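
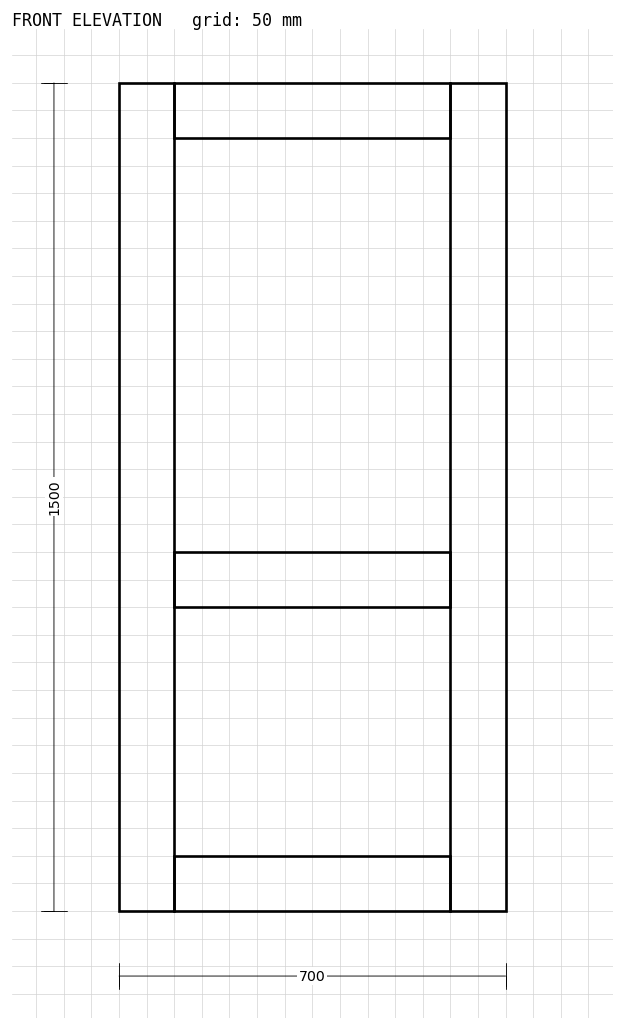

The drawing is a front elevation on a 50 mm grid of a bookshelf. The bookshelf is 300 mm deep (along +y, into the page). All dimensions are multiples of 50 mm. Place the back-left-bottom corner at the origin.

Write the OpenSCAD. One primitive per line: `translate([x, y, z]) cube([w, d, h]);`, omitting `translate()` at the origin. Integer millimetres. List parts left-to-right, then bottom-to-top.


cube([100, 300, 1500]);
translate([100, 0, 0]) cube([500, 300, 100]);
translate([100, 0, 550]) cube([500, 300, 100]);
translate([100, 0, 1400]) cube([500, 300, 100]);
translate([600, 0, 0]) cube([100, 300, 1500]);


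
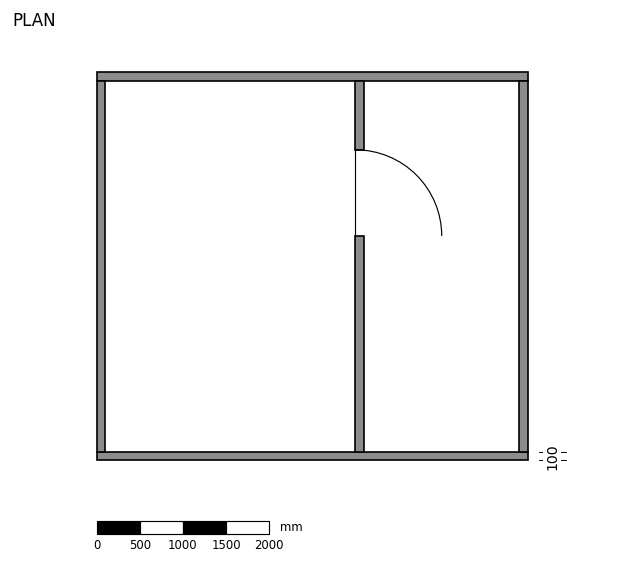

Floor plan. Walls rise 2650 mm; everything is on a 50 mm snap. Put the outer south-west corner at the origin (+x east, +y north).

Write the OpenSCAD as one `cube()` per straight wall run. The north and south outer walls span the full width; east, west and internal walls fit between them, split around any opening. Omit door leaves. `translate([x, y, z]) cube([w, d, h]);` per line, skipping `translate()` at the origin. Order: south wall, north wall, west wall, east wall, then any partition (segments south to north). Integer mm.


cube([5000, 100, 2650]);
translate([0, 4400, 0]) cube([5000, 100, 2650]);
translate([0, 100, 0]) cube([100, 4300, 2650]);
translate([4900, 100, 0]) cube([100, 4300, 2650]);
translate([3000, 100, 0]) cube([100, 2500, 2650]);
translate([3000, 3600, 0]) cube([100, 800, 2650]);


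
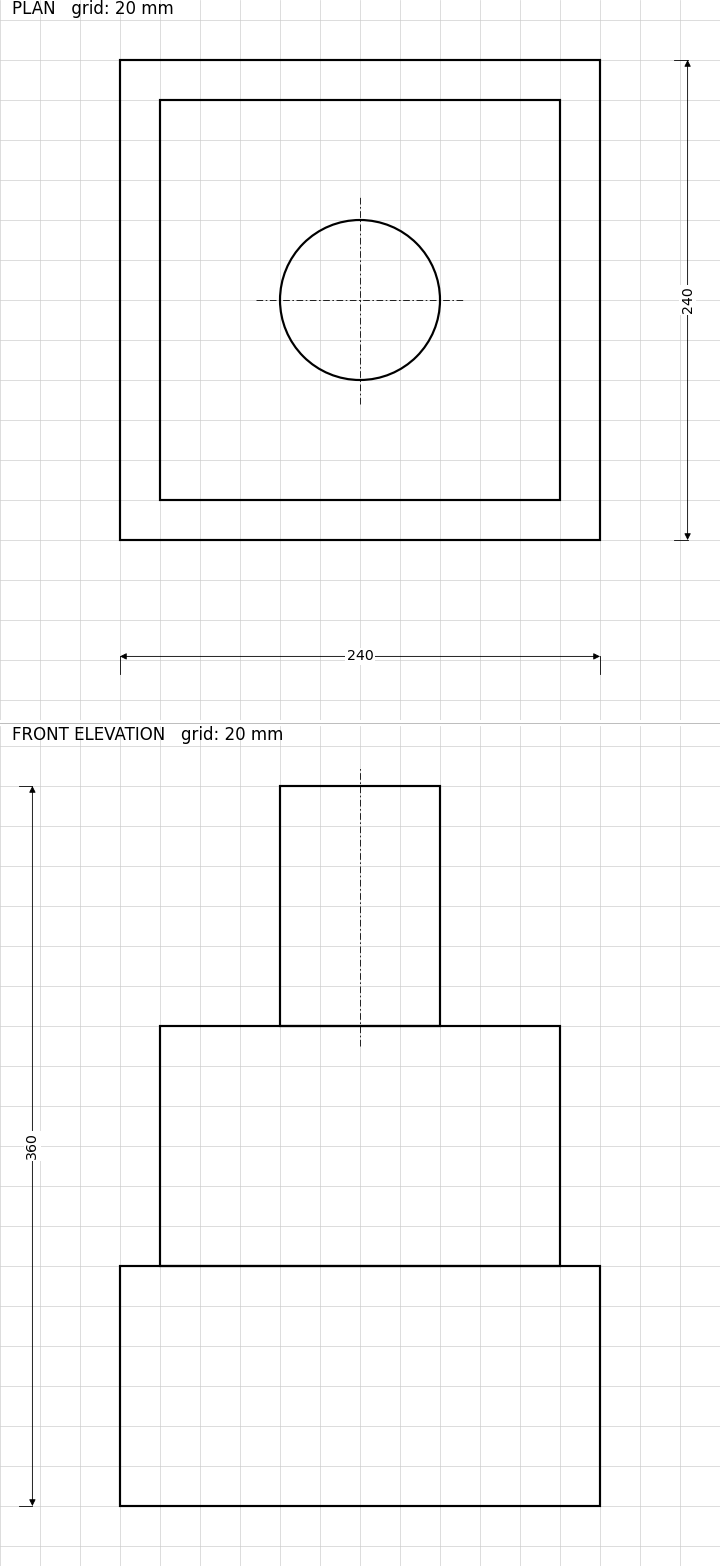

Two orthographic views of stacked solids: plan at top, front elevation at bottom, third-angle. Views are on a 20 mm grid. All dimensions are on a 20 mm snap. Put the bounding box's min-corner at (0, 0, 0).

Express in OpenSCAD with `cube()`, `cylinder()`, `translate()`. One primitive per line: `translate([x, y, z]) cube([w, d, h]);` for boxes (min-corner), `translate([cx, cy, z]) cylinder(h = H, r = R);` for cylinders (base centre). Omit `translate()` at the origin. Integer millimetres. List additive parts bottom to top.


cube([240, 240, 120]);
translate([20, 20, 120]) cube([200, 200, 120]);
translate([120, 120, 240]) cylinder(h = 120, r = 40);


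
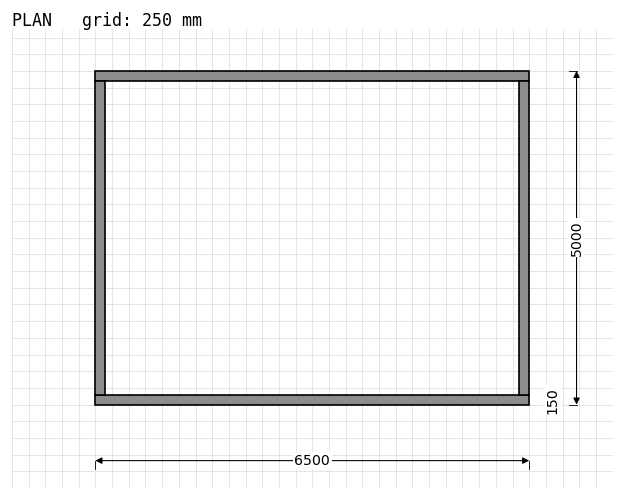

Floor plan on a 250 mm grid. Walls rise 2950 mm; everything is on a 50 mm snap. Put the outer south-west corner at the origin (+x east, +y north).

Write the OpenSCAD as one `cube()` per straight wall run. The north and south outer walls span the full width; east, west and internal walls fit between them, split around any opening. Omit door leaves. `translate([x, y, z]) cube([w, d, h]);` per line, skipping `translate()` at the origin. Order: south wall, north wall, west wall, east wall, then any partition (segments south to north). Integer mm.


cube([6500, 150, 2950]);
translate([0, 4850, 0]) cube([6500, 150, 2950]);
translate([0, 150, 0]) cube([150, 4700, 2950]);
translate([6350, 150, 0]) cube([150, 4700, 2950]);


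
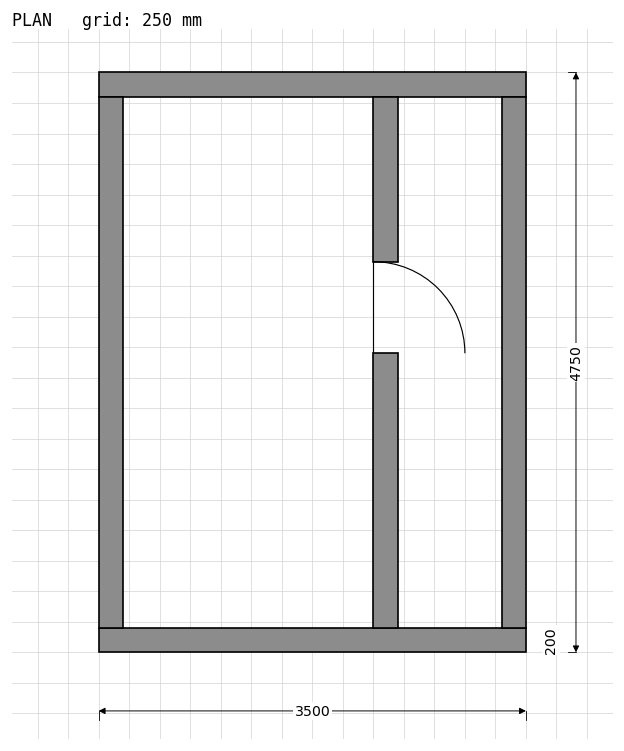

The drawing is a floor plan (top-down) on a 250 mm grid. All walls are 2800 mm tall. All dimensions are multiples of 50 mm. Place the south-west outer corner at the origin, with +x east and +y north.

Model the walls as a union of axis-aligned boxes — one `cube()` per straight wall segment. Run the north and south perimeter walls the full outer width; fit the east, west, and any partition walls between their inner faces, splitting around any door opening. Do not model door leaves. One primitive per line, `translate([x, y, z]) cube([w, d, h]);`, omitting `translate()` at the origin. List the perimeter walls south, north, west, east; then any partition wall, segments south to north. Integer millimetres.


cube([3500, 200, 2800]);
translate([0, 4550, 0]) cube([3500, 200, 2800]);
translate([0, 200, 0]) cube([200, 4350, 2800]);
translate([3300, 200, 0]) cube([200, 4350, 2800]);
translate([2250, 200, 0]) cube([200, 2250, 2800]);
translate([2250, 3200, 0]) cube([200, 1350, 2800]);


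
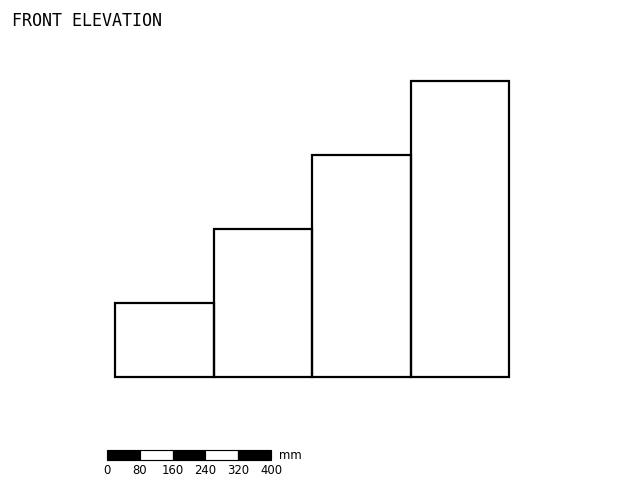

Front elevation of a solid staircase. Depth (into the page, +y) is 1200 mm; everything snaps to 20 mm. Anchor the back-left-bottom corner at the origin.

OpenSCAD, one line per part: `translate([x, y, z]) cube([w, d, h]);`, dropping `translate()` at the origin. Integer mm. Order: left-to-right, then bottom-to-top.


cube([240, 1200, 180]);
translate([240, 0, 0]) cube([240, 1200, 360]);
translate([480, 0, 0]) cube([240, 1200, 540]);
translate([720, 0, 0]) cube([240, 1200, 720]);


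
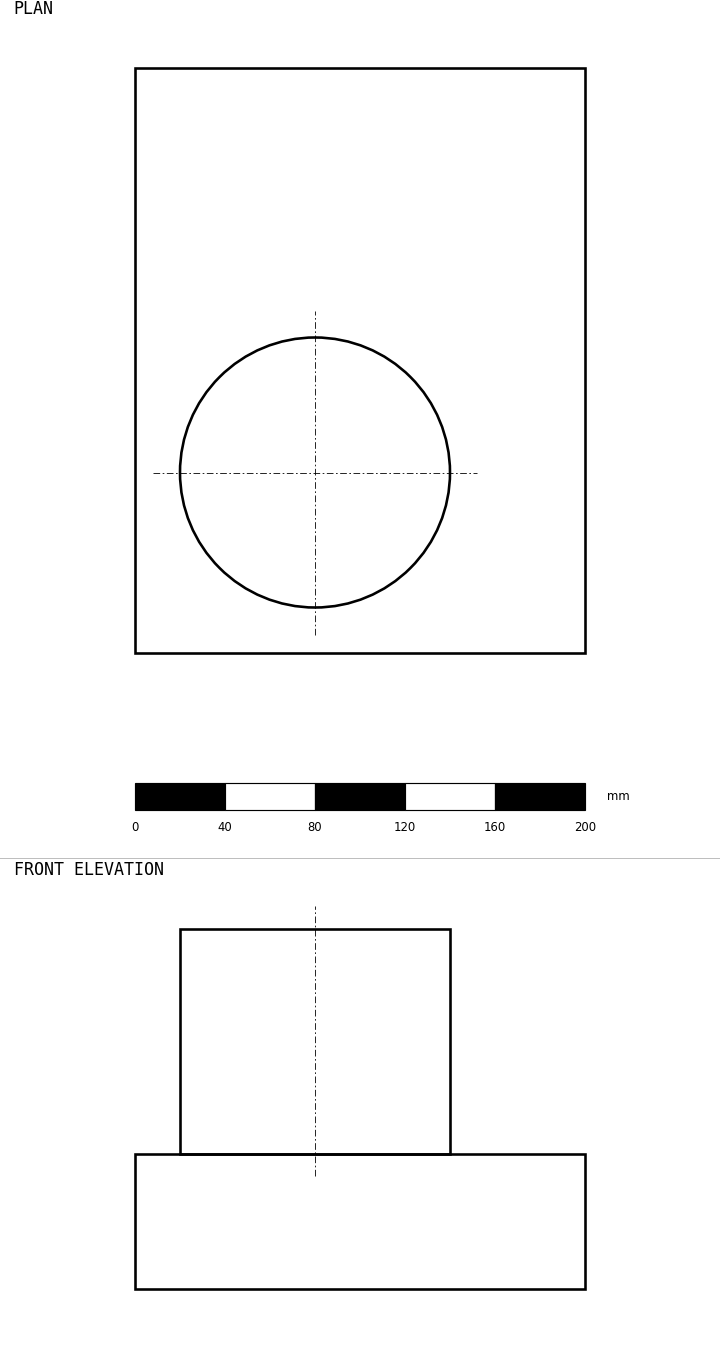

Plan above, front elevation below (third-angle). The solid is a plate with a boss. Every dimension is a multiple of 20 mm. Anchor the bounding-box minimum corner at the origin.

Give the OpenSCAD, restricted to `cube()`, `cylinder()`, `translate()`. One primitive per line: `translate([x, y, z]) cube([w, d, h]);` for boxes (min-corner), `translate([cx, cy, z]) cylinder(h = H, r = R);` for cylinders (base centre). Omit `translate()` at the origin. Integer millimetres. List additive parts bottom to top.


cube([200, 260, 60]);
translate([80, 80, 60]) cylinder(h = 100, r = 60);


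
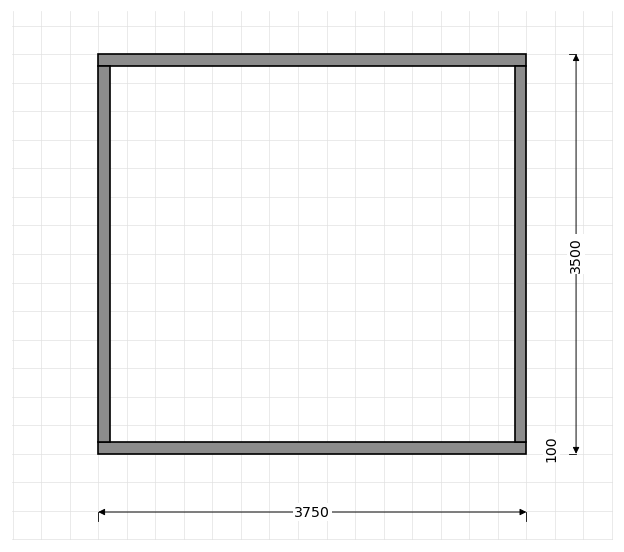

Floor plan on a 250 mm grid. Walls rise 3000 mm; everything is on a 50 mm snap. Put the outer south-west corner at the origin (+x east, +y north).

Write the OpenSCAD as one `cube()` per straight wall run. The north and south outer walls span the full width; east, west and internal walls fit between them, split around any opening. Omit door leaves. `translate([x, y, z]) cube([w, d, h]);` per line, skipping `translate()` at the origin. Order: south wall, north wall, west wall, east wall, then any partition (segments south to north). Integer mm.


cube([3750, 100, 3000]);
translate([0, 3400, 0]) cube([3750, 100, 3000]);
translate([0, 100, 0]) cube([100, 3300, 3000]);
translate([3650, 100, 0]) cube([100, 3300, 3000]);


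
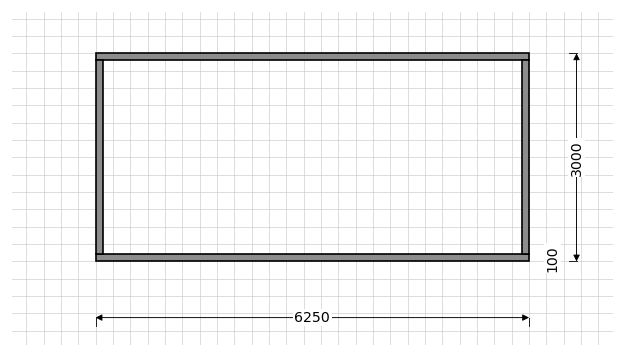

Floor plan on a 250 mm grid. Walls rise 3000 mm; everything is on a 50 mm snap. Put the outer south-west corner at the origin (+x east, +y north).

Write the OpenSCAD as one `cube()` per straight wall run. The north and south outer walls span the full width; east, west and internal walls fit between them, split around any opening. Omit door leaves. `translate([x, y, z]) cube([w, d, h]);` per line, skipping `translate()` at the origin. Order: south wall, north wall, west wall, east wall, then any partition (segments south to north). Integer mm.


cube([6250, 100, 3000]);
translate([0, 2900, 0]) cube([6250, 100, 3000]);
translate([0, 100, 0]) cube([100, 2800, 3000]);
translate([6150, 100, 0]) cube([100, 2800, 3000]);


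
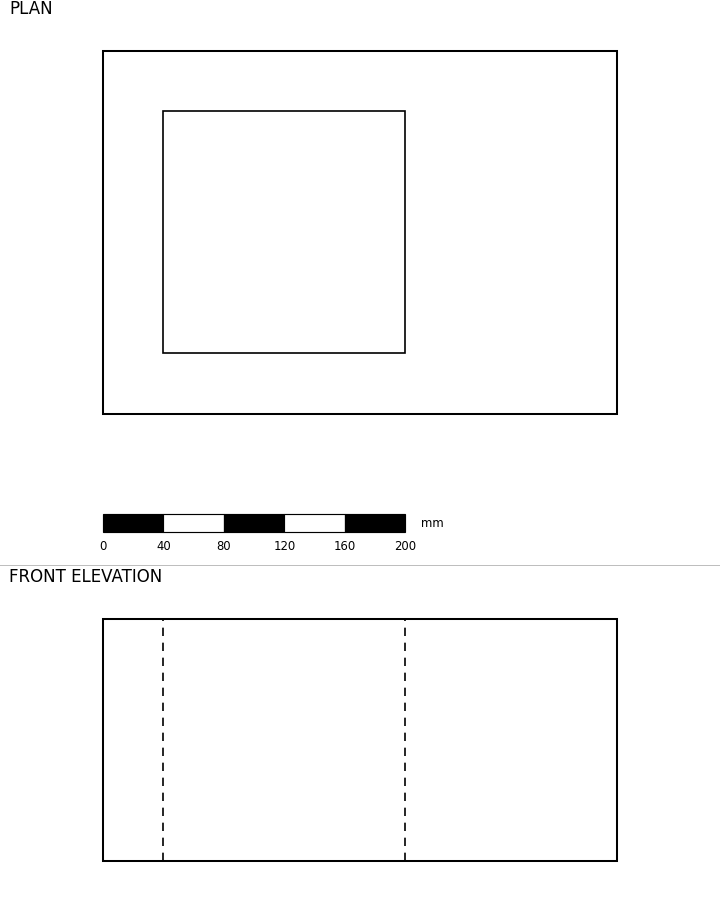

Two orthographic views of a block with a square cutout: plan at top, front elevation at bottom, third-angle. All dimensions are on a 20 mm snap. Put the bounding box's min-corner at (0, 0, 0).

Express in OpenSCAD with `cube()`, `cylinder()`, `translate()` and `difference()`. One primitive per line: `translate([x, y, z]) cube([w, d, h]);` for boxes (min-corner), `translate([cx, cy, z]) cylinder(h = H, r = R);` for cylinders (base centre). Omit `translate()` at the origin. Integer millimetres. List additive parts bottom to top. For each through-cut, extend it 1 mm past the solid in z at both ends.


difference() {
  cube([340, 240, 160]);
  translate([40, 40, -1]) cube([160, 160, 162]);
}


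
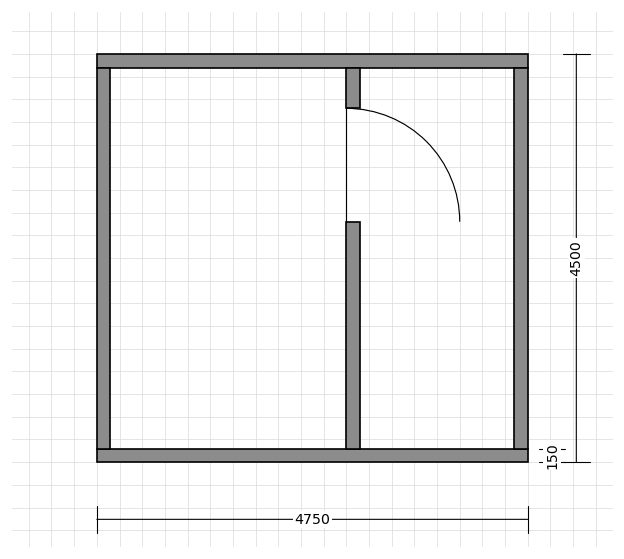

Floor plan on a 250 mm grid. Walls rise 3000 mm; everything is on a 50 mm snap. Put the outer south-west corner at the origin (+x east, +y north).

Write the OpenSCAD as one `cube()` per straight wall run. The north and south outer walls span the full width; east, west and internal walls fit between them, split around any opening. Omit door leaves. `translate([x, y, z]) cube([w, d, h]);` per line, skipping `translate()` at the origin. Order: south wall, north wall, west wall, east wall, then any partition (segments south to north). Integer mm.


cube([4750, 150, 3000]);
translate([0, 4350, 0]) cube([4750, 150, 3000]);
translate([0, 150, 0]) cube([150, 4200, 3000]);
translate([4600, 150, 0]) cube([150, 4200, 3000]);
translate([2750, 150, 0]) cube([150, 2500, 3000]);
translate([2750, 3900, 0]) cube([150, 450, 3000]);


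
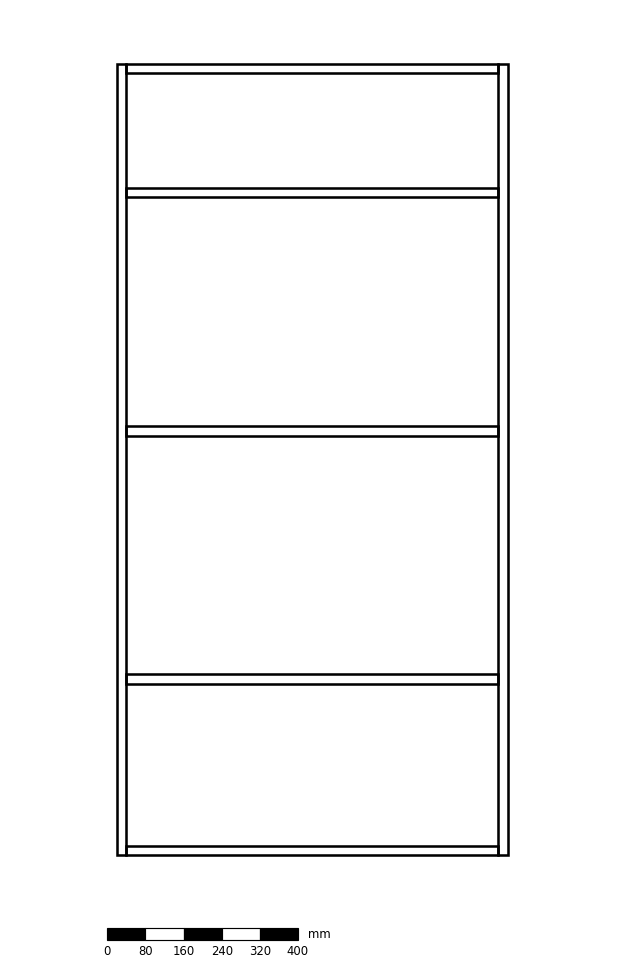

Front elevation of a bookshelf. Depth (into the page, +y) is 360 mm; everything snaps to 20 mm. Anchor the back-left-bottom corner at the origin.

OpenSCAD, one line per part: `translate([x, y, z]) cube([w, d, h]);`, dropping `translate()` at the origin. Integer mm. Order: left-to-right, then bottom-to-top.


cube([20, 360, 1660]);
translate([20, 0, 0]) cube([780, 360, 20]);
translate([20, 0, 360]) cube([780, 360, 20]);
translate([20, 0, 880]) cube([780, 360, 20]);
translate([20, 0, 1380]) cube([780, 360, 20]);
translate([20, 0, 1640]) cube([780, 360, 20]);
translate([800, 0, 0]) cube([20, 360, 1660]);


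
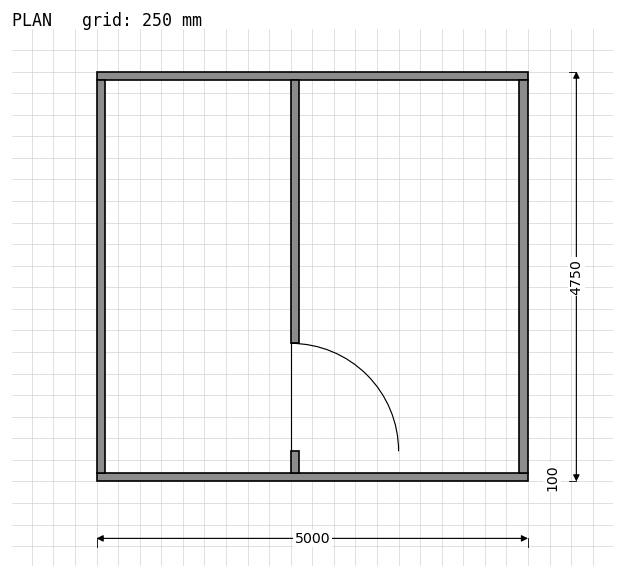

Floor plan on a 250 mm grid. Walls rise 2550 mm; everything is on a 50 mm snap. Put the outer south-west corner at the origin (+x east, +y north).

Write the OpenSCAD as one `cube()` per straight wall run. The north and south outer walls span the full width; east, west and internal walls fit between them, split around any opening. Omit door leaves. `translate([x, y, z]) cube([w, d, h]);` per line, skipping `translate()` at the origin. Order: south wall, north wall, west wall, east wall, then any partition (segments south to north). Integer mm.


cube([5000, 100, 2550]);
translate([0, 4650, 0]) cube([5000, 100, 2550]);
translate([0, 100, 0]) cube([100, 4550, 2550]);
translate([4900, 100, 0]) cube([100, 4550, 2550]);
translate([2250, 100, 0]) cube([100, 250, 2550]);
translate([2250, 1600, 0]) cube([100, 3050, 2550]);


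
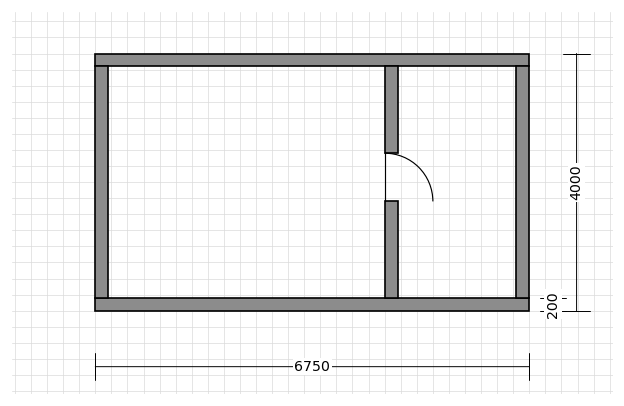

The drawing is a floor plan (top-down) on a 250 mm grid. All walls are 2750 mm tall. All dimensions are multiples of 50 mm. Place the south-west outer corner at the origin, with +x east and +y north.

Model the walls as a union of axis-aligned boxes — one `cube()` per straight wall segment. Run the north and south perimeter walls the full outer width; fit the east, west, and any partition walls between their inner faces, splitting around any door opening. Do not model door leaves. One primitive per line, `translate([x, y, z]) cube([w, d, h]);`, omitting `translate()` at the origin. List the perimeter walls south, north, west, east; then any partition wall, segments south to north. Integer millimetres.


cube([6750, 200, 2750]);
translate([0, 3800, 0]) cube([6750, 200, 2750]);
translate([0, 200, 0]) cube([200, 3600, 2750]);
translate([6550, 200, 0]) cube([200, 3600, 2750]);
translate([4500, 200, 0]) cube([200, 1500, 2750]);
translate([4500, 2450, 0]) cube([200, 1350, 2750]);


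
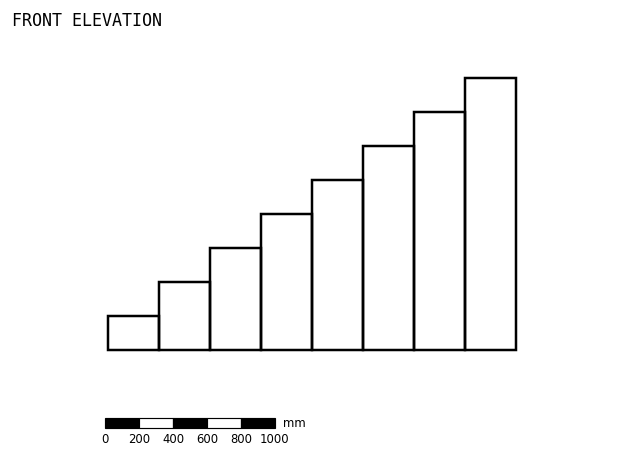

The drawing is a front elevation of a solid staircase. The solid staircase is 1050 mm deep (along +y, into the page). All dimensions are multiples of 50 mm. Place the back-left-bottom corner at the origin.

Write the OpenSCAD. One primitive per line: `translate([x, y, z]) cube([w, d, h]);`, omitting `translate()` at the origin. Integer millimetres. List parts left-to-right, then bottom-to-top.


cube([300, 1050, 200]);
translate([300, 0, 0]) cube([300, 1050, 400]);
translate([600, 0, 0]) cube([300, 1050, 600]);
translate([900, 0, 0]) cube([300, 1050, 800]);
translate([1200, 0, 0]) cube([300, 1050, 1000]);
translate([1500, 0, 0]) cube([300, 1050, 1200]);
translate([1800, 0, 0]) cube([300, 1050, 1400]);
translate([2100, 0, 0]) cube([300, 1050, 1600]);


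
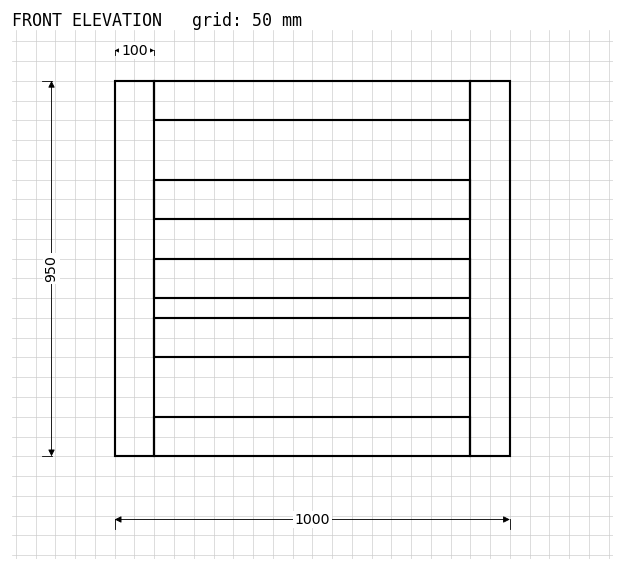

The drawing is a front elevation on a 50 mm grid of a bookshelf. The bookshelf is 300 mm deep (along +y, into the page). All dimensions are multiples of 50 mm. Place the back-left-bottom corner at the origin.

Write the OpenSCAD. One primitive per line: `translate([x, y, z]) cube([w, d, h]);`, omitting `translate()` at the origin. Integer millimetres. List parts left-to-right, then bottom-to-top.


cube([100, 300, 950]);
translate([100, 0, 0]) cube([800, 300, 100]);
translate([100, 0, 250]) cube([800, 300, 100]);
translate([100, 0, 400]) cube([800, 300, 100]);
translate([100, 0, 600]) cube([800, 300, 100]);
translate([100, 0, 850]) cube([800, 300, 100]);
translate([900, 0, 0]) cube([100, 300, 950]);


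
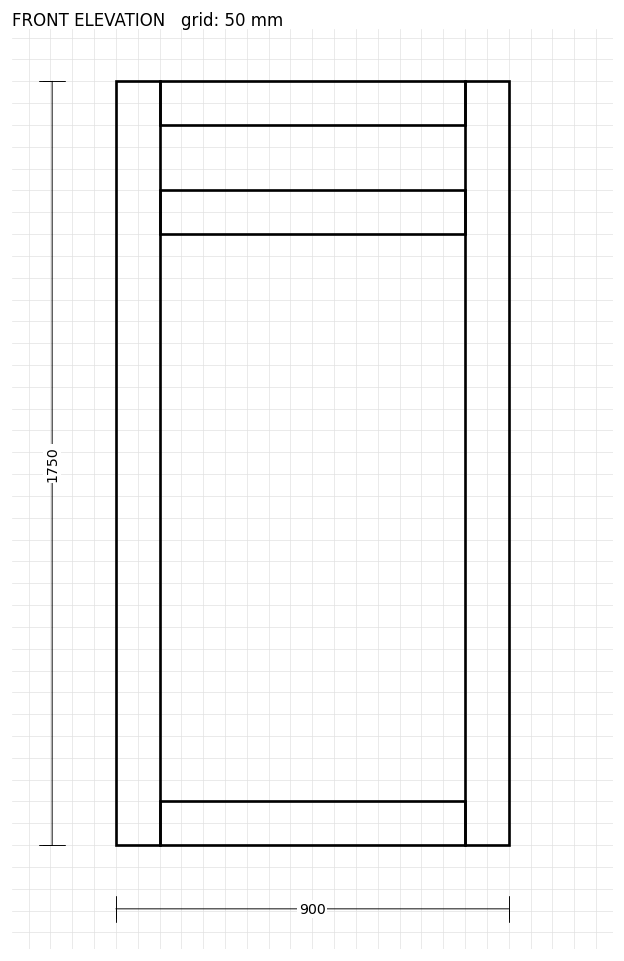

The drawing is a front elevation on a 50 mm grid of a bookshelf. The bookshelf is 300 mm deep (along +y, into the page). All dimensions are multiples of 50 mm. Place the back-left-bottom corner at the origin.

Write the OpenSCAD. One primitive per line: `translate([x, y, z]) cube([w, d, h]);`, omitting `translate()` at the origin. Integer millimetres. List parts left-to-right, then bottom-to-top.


cube([100, 300, 1750]);
translate([100, 0, 0]) cube([700, 300, 100]);
translate([100, 0, 1400]) cube([700, 300, 100]);
translate([100, 0, 1650]) cube([700, 300, 100]);
translate([800, 0, 0]) cube([100, 300, 1750]);


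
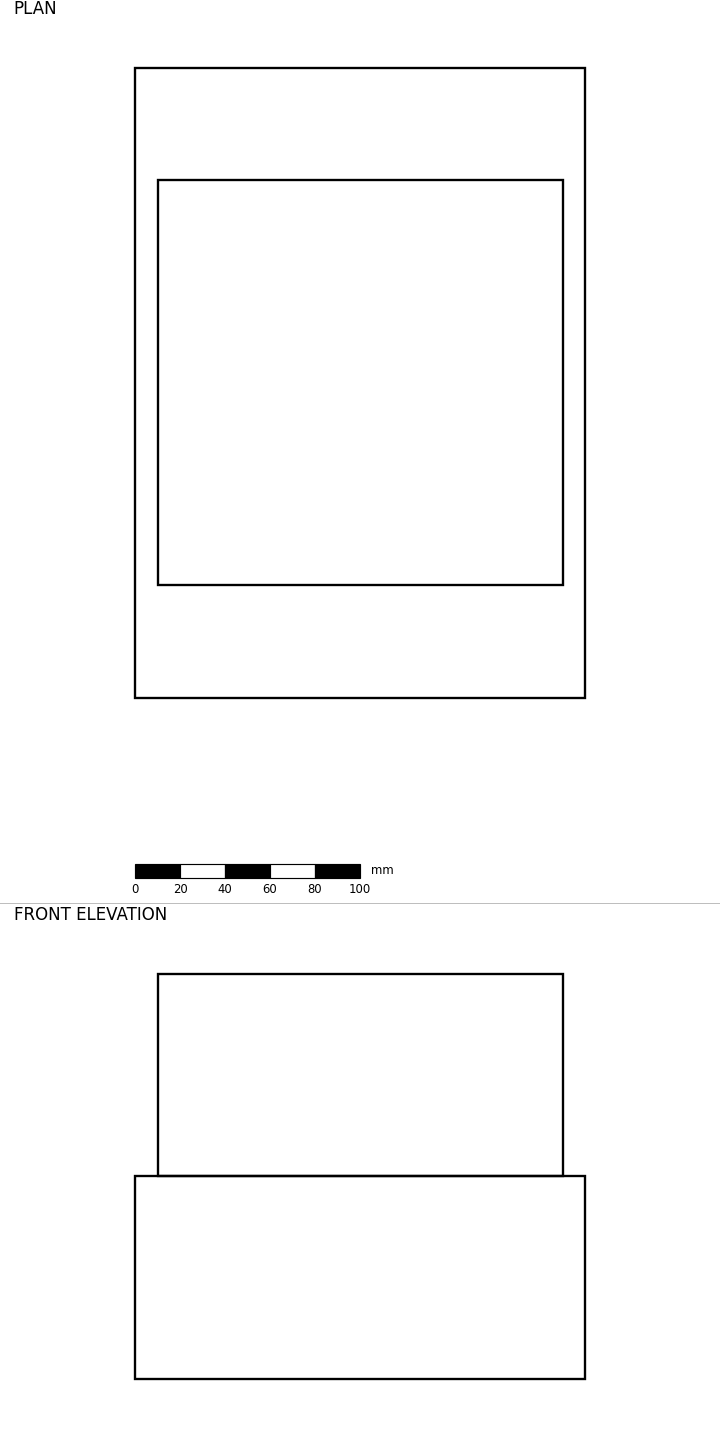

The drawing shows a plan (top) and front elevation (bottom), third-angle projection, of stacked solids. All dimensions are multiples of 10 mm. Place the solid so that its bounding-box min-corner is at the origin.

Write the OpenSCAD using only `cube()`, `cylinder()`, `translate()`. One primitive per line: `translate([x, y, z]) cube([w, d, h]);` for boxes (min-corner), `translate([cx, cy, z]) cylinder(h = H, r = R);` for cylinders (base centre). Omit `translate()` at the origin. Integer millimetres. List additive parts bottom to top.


cube([200, 280, 90]);
translate([10, 50, 90]) cube([180, 180, 90]);


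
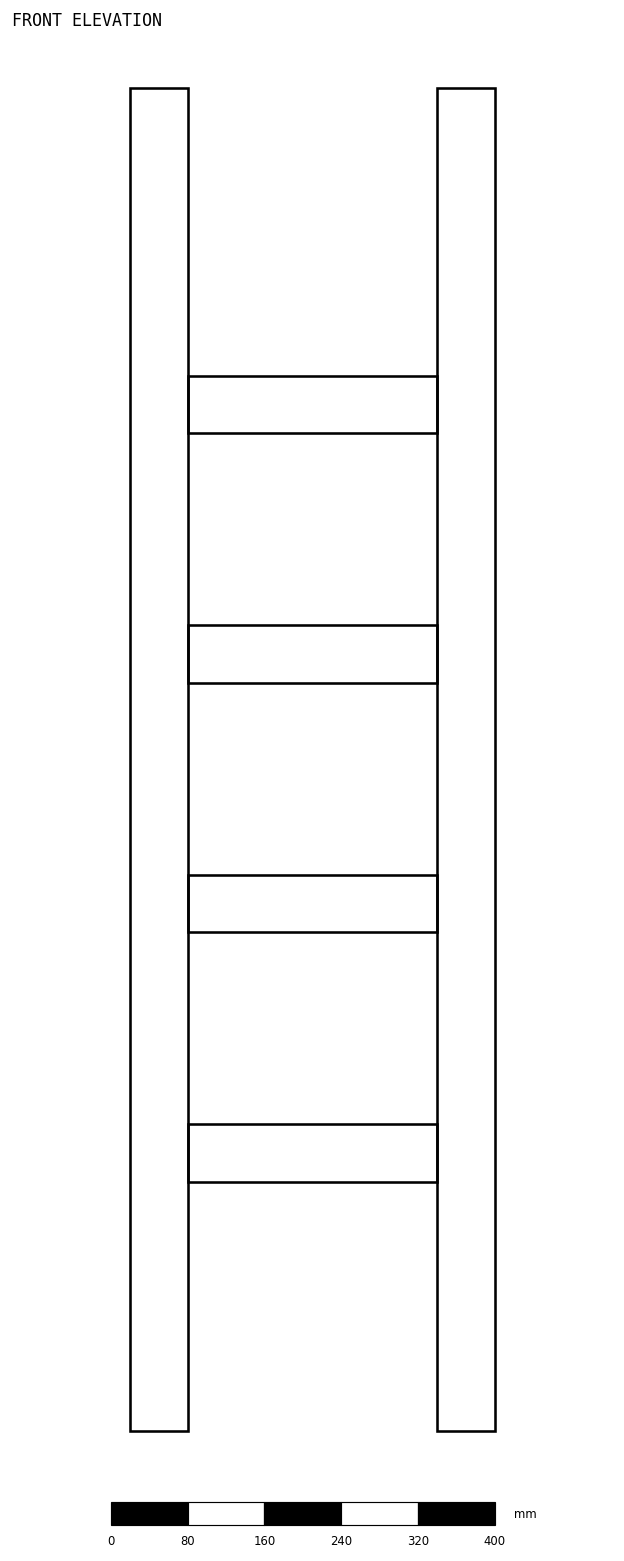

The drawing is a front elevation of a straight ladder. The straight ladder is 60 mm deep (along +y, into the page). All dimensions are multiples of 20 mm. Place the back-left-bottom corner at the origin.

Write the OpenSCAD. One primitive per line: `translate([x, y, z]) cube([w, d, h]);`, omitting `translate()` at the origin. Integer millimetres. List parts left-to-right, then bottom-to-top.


cube([60, 60, 1400]);
translate([60, 0, 260]) cube([260, 60, 60]);
translate([60, 0, 520]) cube([260, 60, 60]);
translate([60, 0, 780]) cube([260, 60, 60]);
translate([60, 0, 1040]) cube([260, 60, 60]);
translate([320, 0, 0]) cube([60, 60, 1400]);


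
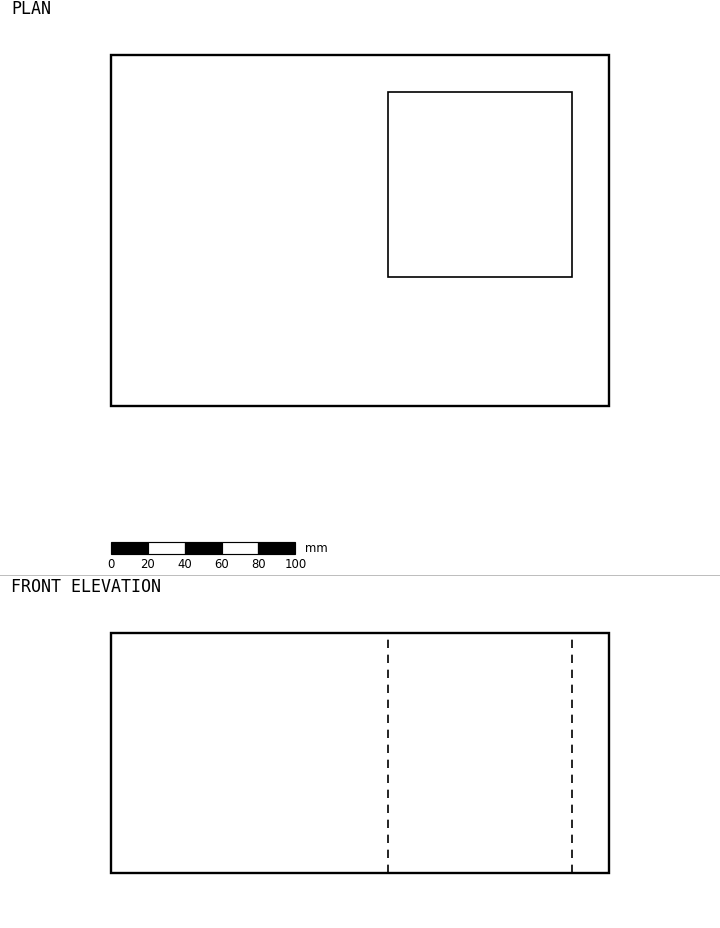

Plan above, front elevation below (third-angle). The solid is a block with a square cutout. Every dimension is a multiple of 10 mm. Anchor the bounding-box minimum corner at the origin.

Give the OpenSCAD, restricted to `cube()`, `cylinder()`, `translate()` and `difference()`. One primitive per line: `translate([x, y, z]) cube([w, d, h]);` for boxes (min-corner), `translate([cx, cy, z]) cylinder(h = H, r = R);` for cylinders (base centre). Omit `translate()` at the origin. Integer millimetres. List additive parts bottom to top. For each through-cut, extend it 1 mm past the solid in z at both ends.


difference() {
  cube([270, 190, 130]);
  translate([150, 70, -1]) cube([100, 100, 132]);
}


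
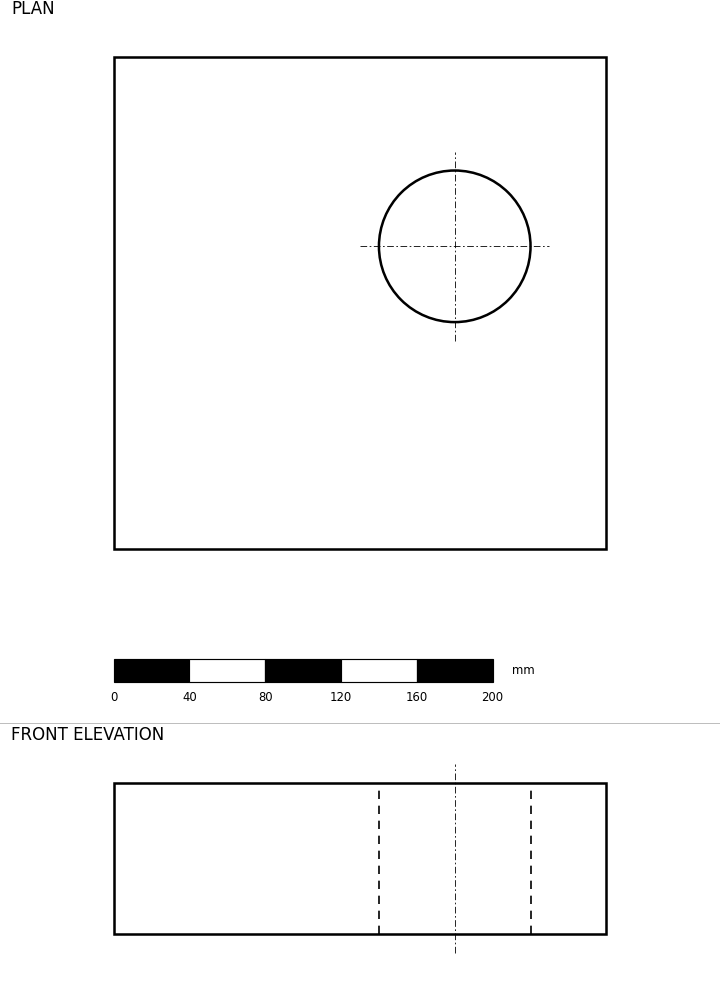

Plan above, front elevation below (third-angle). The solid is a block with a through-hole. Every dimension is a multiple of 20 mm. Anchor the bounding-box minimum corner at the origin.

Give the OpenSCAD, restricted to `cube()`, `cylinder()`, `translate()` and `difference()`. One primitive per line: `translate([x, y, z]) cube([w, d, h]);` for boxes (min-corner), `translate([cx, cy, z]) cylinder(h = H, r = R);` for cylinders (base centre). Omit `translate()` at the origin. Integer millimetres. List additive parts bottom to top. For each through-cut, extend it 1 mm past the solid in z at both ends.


difference() {
  cube([260, 260, 80]);
  translate([180, 160, -1]) cylinder(h = 82, r = 40);
}


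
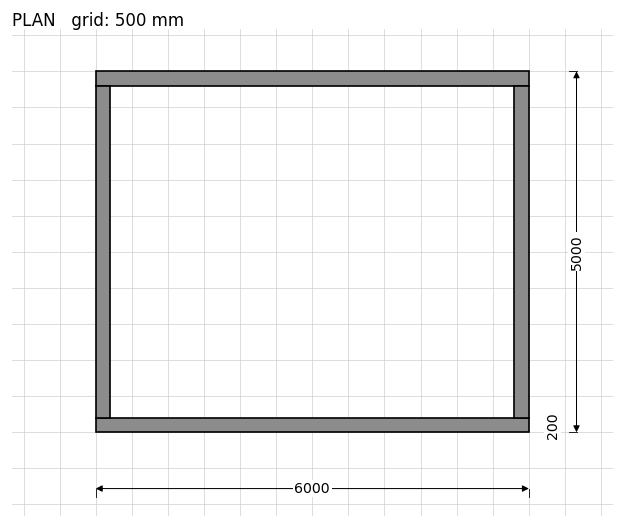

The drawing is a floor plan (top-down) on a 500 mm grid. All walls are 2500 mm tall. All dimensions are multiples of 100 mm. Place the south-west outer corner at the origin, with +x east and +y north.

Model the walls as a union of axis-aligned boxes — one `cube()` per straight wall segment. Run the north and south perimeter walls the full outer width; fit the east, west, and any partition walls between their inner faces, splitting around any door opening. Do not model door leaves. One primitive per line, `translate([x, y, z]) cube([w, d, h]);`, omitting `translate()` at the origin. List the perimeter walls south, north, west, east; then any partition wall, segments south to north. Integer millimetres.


cube([6000, 200, 2500]);
translate([0, 4800, 0]) cube([6000, 200, 2500]);
translate([0, 200, 0]) cube([200, 4600, 2500]);
translate([5800, 200, 0]) cube([200, 4600, 2500]);


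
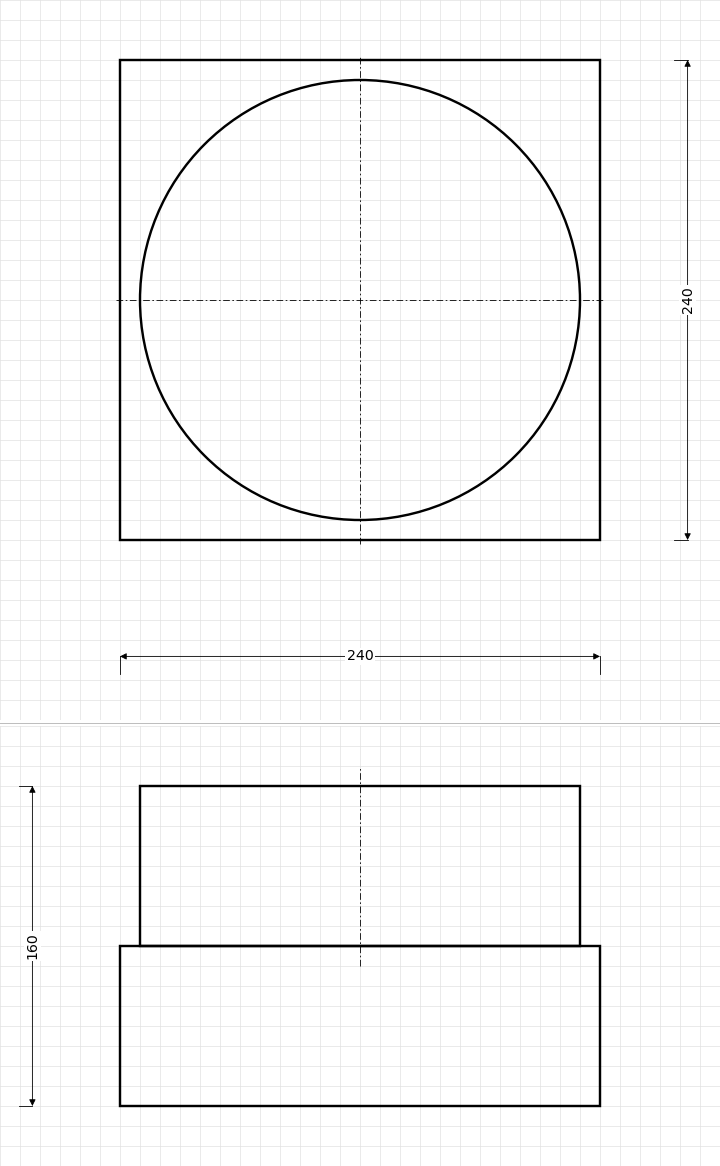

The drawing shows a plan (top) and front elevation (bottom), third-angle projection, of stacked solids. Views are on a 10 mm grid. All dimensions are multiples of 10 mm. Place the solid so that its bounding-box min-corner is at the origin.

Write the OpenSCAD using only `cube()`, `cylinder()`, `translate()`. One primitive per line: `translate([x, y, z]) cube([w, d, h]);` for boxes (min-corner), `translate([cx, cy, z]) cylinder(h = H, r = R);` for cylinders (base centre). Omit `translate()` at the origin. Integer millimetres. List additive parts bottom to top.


cube([240, 240, 80]);
translate([120, 120, 80]) cylinder(h = 80, r = 110);


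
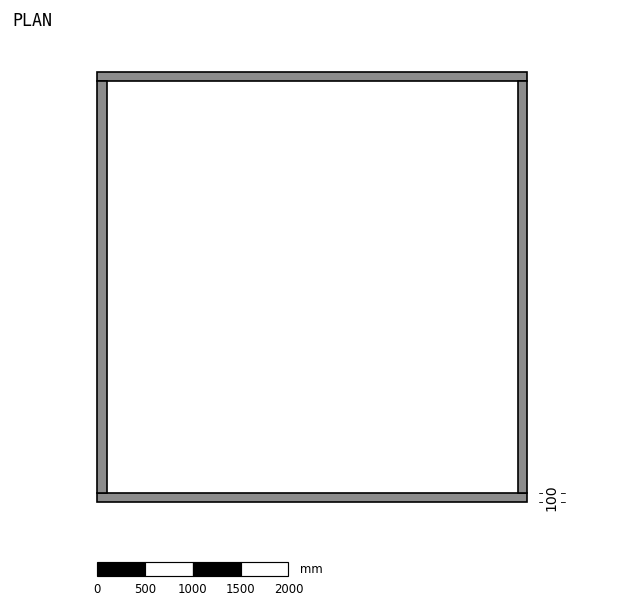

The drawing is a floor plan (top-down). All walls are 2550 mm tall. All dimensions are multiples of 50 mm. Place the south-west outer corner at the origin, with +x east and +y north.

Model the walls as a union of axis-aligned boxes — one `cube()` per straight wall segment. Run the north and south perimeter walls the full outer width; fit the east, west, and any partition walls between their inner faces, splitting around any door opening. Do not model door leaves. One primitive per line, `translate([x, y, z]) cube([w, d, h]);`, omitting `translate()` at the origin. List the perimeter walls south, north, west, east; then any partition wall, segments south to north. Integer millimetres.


cube([4500, 100, 2550]);
translate([0, 4400, 0]) cube([4500, 100, 2550]);
translate([0, 100, 0]) cube([100, 4300, 2550]);
translate([4400, 100, 0]) cube([100, 4300, 2550]);


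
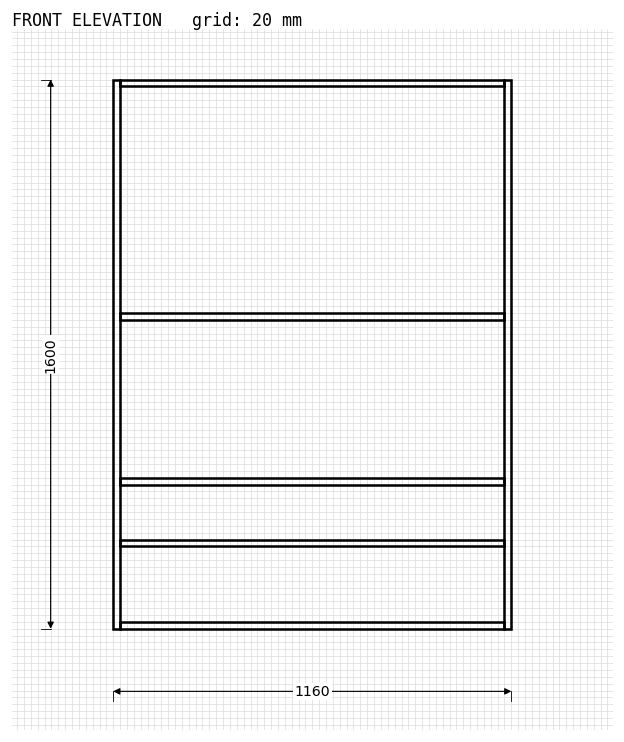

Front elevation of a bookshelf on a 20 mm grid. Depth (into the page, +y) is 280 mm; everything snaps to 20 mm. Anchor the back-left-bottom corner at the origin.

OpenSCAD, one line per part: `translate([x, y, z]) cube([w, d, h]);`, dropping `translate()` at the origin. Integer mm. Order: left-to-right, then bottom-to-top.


cube([20, 280, 1600]);
translate([20, 0, 0]) cube([1120, 280, 20]);
translate([20, 0, 240]) cube([1120, 280, 20]);
translate([20, 0, 420]) cube([1120, 280, 20]);
translate([20, 0, 900]) cube([1120, 280, 20]);
translate([20, 0, 1580]) cube([1120, 280, 20]);
translate([1140, 0, 0]) cube([20, 280, 1600]);


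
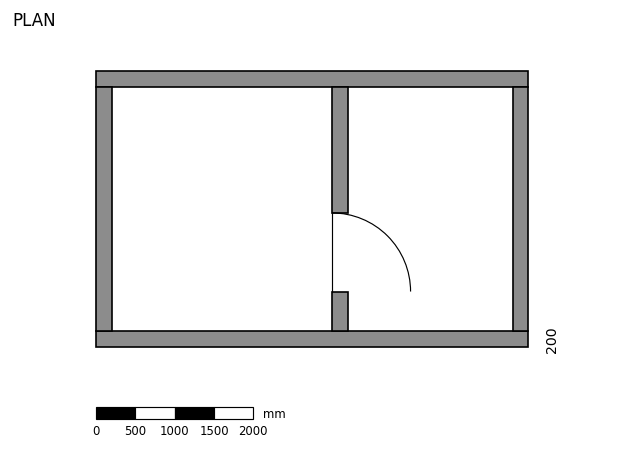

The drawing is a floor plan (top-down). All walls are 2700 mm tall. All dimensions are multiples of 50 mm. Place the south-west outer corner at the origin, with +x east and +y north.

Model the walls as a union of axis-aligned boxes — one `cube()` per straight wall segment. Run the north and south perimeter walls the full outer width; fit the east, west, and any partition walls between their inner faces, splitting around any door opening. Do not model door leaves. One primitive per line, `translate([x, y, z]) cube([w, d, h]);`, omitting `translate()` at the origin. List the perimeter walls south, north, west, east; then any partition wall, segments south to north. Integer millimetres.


cube([5500, 200, 2700]);
translate([0, 3300, 0]) cube([5500, 200, 2700]);
translate([0, 200, 0]) cube([200, 3100, 2700]);
translate([5300, 200, 0]) cube([200, 3100, 2700]);
translate([3000, 200, 0]) cube([200, 500, 2700]);
translate([3000, 1700, 0]) cube([200, 1600, 2700]);


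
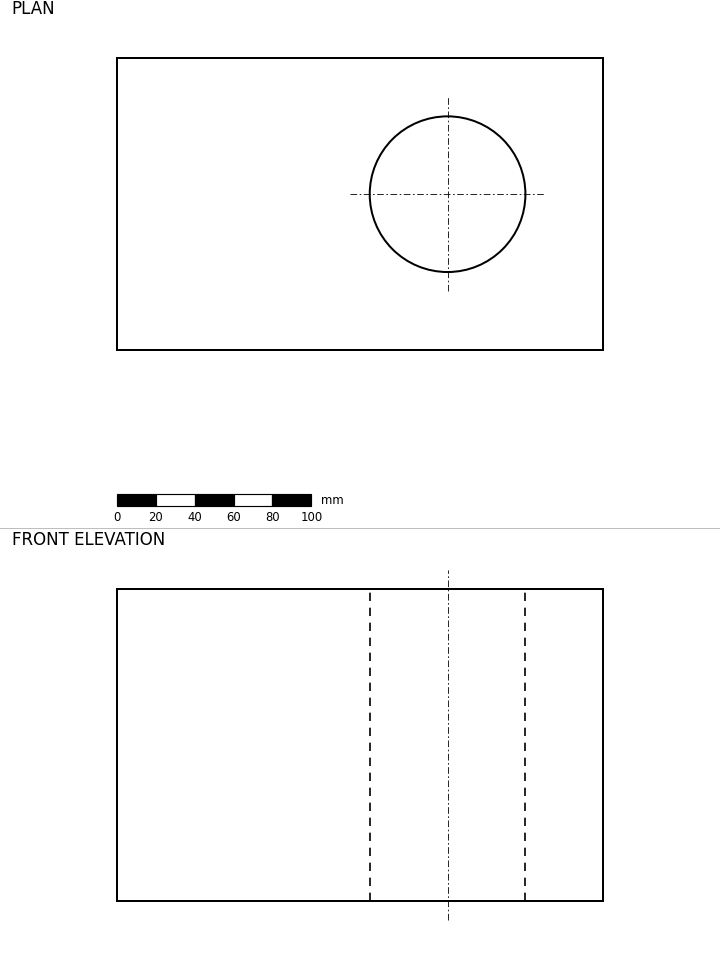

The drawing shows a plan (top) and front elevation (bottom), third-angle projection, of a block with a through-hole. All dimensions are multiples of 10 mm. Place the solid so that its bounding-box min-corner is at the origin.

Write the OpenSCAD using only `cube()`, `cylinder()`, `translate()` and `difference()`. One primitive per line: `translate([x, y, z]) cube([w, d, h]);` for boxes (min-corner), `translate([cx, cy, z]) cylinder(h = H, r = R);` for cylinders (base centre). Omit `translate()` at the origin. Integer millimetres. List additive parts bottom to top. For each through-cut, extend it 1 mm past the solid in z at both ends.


difference() {
  cube([250, 150, 160]);
  translate([170, 80, -1]) cylinder(h = 162, r = 40);
}


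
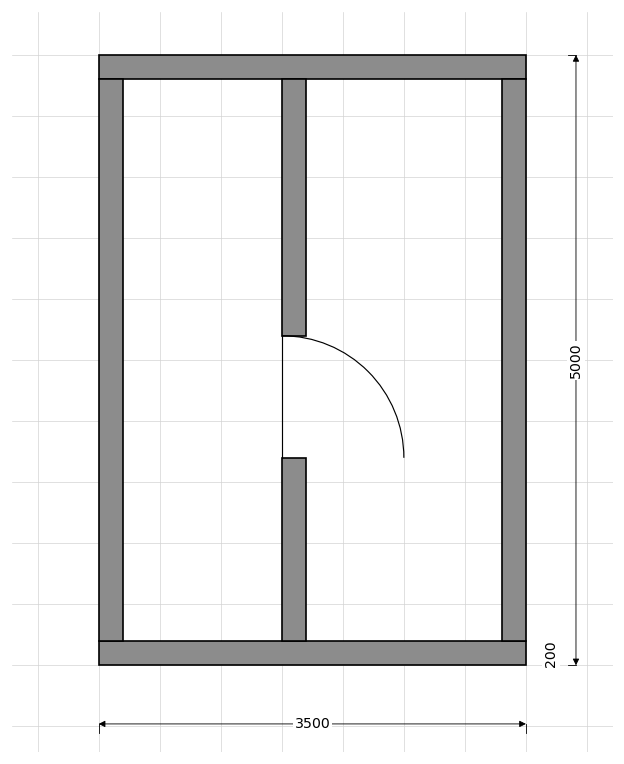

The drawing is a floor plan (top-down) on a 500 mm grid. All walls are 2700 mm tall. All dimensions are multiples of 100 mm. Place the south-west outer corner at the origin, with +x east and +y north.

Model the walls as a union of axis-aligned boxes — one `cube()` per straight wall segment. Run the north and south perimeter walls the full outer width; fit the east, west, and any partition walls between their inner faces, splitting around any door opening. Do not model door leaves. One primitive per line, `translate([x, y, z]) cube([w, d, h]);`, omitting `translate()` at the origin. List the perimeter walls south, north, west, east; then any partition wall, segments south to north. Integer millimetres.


cube([3500, 200, 2700]);
translate([0, 4800, 0]) cube([3500, 200, 2700]);
translate([0, 200, 0]) cube([200, 4600, 2700]);
translate([3300, 200, 0]) cube([200, 4600, 2700]);
translate([1500, 200, 0]) cube([200, 1500, 2700]);
translate([1500, 2700, 0]) cube([200, 2100, 2700]);


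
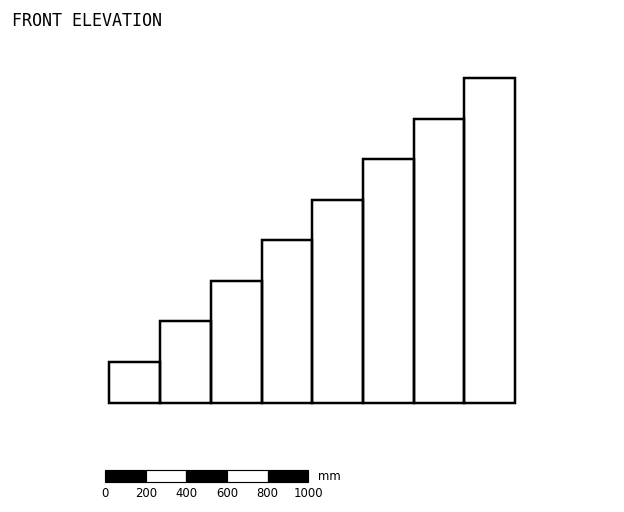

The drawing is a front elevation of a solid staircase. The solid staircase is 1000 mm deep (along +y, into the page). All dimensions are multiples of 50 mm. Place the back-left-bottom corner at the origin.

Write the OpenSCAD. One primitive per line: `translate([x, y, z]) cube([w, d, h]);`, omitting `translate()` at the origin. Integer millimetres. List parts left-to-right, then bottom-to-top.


cube([250, 1000, 200]);
translate([250, 0, 0]) cube([250, 1000, 400]);
translate([500, 0, 0]) cube([250, 1000, 600]);
translate([750, 0, 0]) cube([250, 1000, 800]);
translate([1000, 0, 0]) cube([250, 1000, 1000]);
translate([1250, 0, 0]) cube([250, 1000, 1200]);
translate([1500, 0, 0]) cube([250, 1000, 1400]);
translate([1750, 0, 0]) cube([250, 1000, 1600]);


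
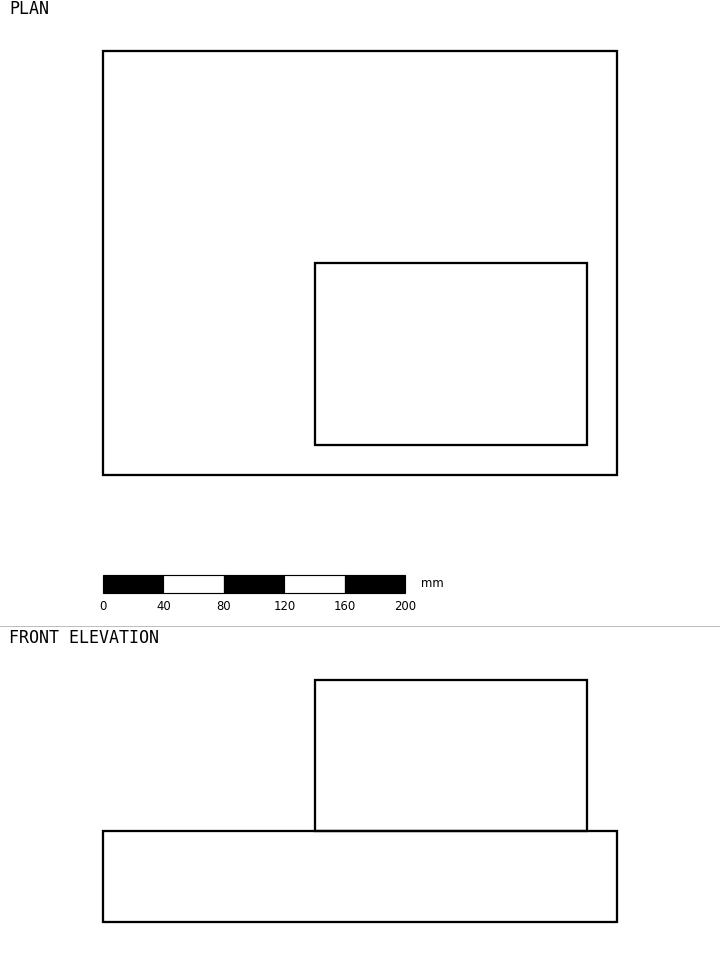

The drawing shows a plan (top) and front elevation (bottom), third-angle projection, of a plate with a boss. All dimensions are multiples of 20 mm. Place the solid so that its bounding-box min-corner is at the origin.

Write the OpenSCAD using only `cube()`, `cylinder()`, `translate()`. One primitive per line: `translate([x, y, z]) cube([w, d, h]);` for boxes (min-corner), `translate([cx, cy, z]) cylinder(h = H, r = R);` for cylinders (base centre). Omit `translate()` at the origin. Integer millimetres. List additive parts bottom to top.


cube([340, 280, 60]);
translate([140, 20, 60]) cube([180, 120, 100]);


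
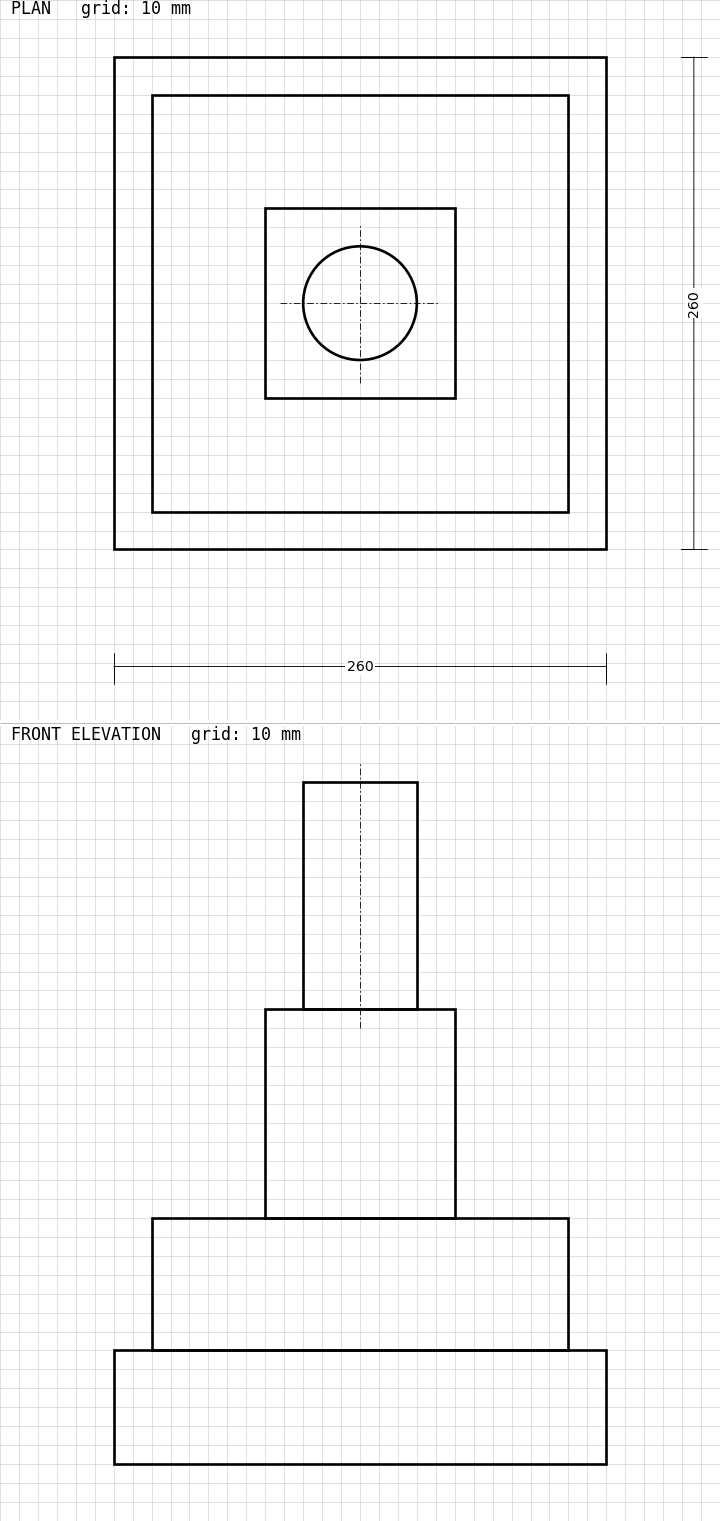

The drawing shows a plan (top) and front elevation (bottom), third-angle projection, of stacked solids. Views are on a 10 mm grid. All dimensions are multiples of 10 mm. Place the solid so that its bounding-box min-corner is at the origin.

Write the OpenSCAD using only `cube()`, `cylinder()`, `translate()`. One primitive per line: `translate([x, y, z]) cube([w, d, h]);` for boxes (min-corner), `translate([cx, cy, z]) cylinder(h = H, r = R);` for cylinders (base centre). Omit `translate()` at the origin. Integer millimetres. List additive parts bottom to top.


cube([260, 260, 60]);
translate([20, 20, 60]) cube([220, 220, 70]);
translate([80, 80, 130]) cube([100, 100, 110]);
translate([130, 130, 240]) cylinder(h = 120, r = 30);


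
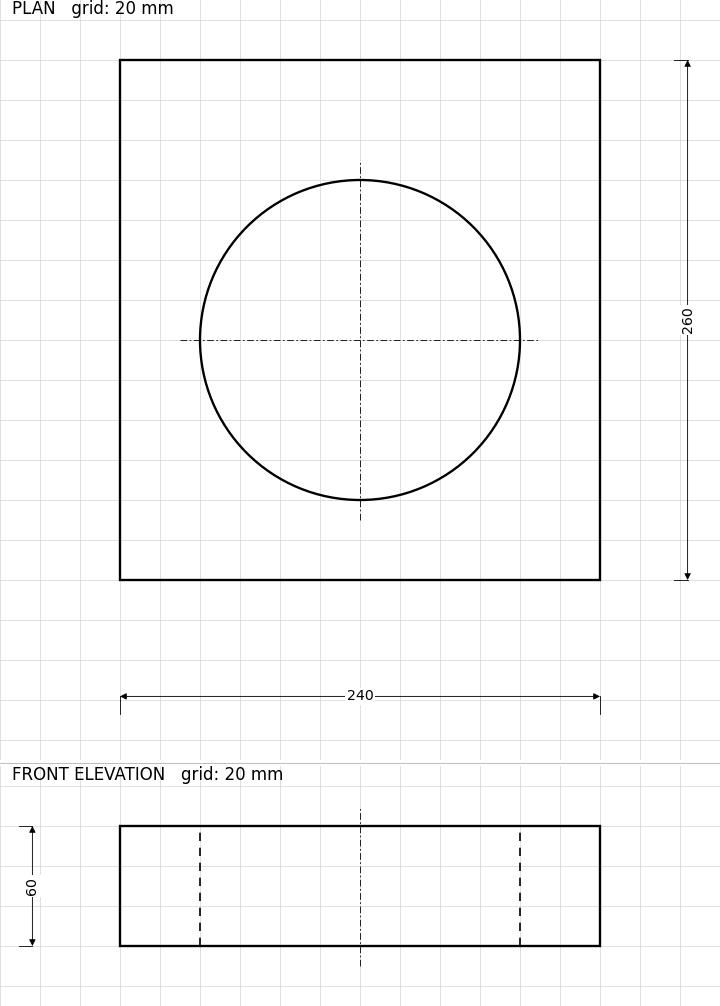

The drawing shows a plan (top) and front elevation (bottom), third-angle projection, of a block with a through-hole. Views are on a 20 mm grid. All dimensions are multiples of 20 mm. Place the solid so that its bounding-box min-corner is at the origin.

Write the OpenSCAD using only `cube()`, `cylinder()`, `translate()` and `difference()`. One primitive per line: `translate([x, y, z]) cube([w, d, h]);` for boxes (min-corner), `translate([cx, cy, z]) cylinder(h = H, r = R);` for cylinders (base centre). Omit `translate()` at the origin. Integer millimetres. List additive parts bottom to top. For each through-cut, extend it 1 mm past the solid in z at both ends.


difference() {
  cube([240, 260, 60]);
  translate([120, 120, -1]) cylinder(h = 62, r = 80);
}


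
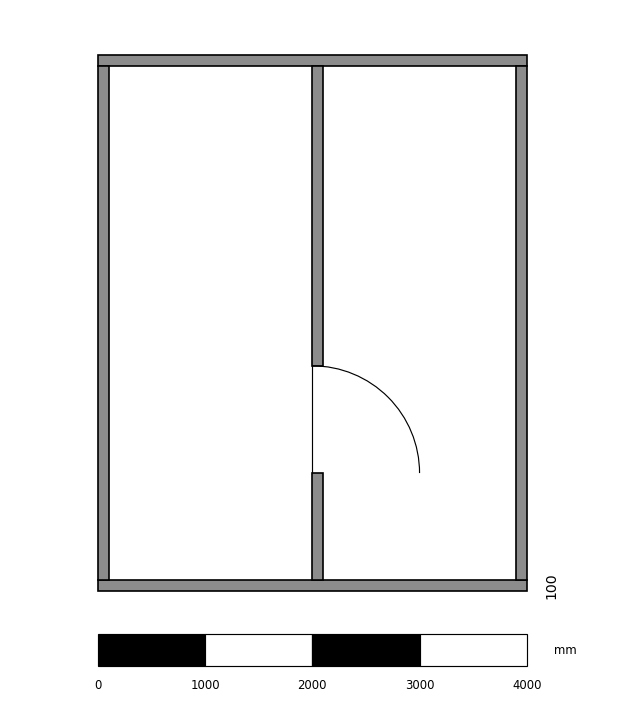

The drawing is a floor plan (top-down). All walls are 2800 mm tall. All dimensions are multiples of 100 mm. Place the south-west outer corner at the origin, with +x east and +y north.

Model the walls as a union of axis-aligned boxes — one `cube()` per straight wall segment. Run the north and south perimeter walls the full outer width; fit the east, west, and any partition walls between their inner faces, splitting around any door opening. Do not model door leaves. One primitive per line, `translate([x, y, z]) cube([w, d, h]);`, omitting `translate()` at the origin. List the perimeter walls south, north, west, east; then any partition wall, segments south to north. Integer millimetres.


cube([4000, 100, 2800]);
translate([0, 4900, 0]) cube([4000, 100, 2800]);
translate([0, 100, 0]) cube([100, 4800, 2800]);
translate([3900, 100, 0]) cube([100, 4800, 2800]);
translate([2000, 100, 0]) cube([100, 1000, 2800]);
translate([2000, 2100, 0]) cube([100, 2800, 2800]);


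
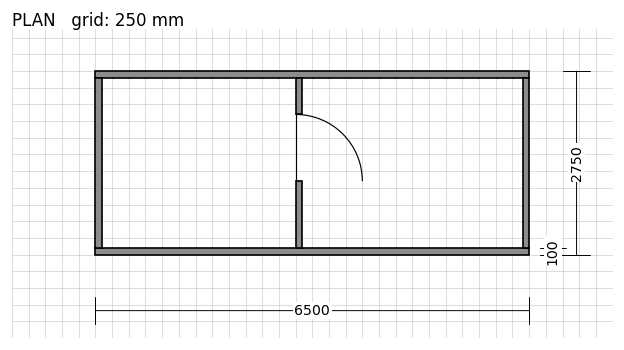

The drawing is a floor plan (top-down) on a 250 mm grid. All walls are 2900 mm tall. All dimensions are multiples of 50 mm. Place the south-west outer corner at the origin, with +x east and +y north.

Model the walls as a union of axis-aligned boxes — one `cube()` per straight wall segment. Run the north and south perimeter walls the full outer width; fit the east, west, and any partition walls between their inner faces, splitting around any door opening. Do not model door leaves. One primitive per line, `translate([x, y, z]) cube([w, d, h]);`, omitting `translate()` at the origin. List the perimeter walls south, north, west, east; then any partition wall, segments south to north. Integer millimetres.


cube([6500, 100, 2900]);
translate([0, 2650, 0]) cube([6500, 100, 2900]);
translate([0, 100, 0]) cube([100, 2550, 2900]);
translate([6400, 100, 0]) cube([100, 2550, 2900]);
translate([3000, 100, 0]) cube([100, 1000, 2900]);
translate([3000, 2100, 0]) cube([100, 550, 2900]);


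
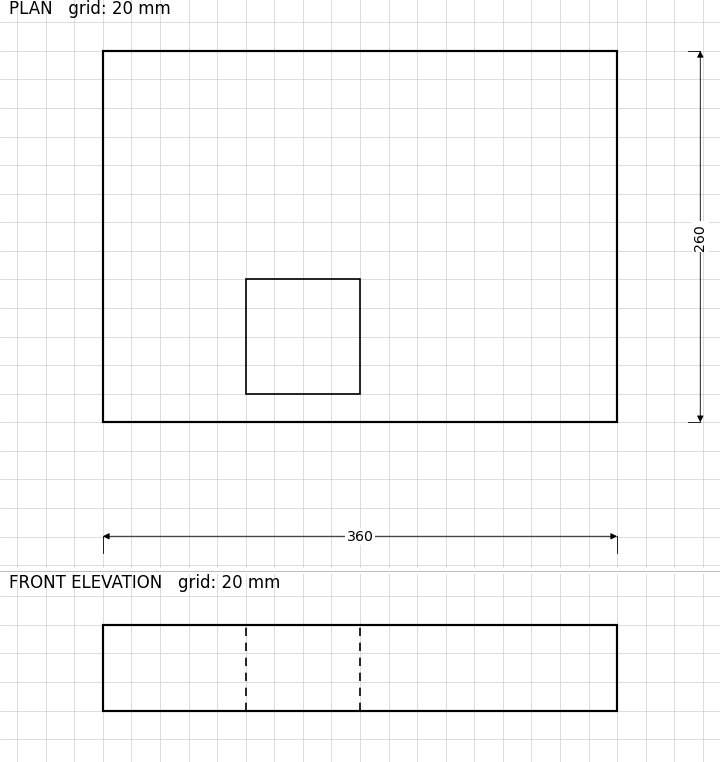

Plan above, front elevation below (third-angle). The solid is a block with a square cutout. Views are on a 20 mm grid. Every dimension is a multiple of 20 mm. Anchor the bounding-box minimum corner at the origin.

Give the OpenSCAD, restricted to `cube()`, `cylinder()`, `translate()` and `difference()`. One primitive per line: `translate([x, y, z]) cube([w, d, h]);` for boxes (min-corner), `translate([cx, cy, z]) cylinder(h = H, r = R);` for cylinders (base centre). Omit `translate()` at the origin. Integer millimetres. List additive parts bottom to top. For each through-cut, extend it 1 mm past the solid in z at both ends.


difference() {
  cube([360, 260, 60]);
  translate([100, 20, -1]) cube([80, 80, 62]);
}


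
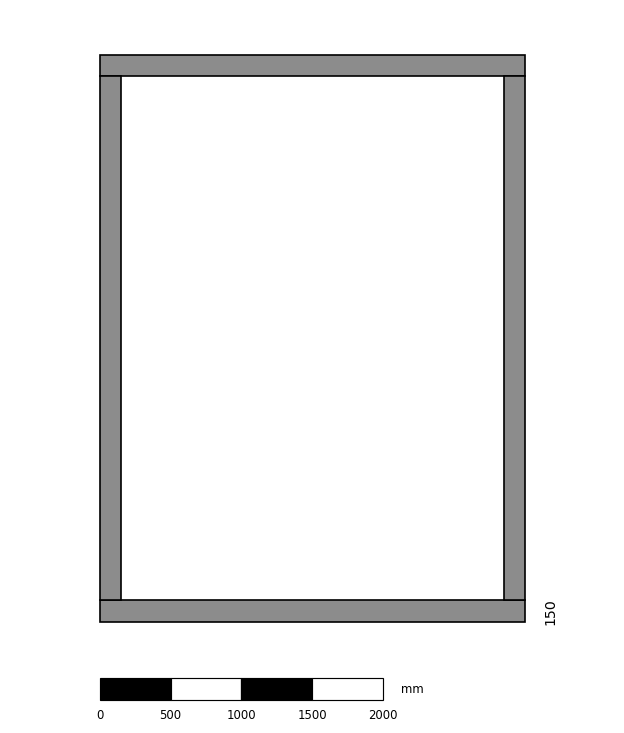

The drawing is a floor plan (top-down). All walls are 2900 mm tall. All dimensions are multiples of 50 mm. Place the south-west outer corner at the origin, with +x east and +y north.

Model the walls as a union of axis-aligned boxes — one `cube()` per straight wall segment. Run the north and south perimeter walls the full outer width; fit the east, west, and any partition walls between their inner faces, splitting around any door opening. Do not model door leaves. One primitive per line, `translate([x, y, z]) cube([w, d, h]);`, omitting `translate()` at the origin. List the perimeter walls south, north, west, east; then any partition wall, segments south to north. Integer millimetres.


cube([3000, 150, 2900]);
translate([0, 3850, 0]) cube([3000, 150, 2900]);
translate([0, 150, 0]) cube([150, 3700, 2900]);
translate([2850, 150, 0]) cube([150, 3700, 2900]);


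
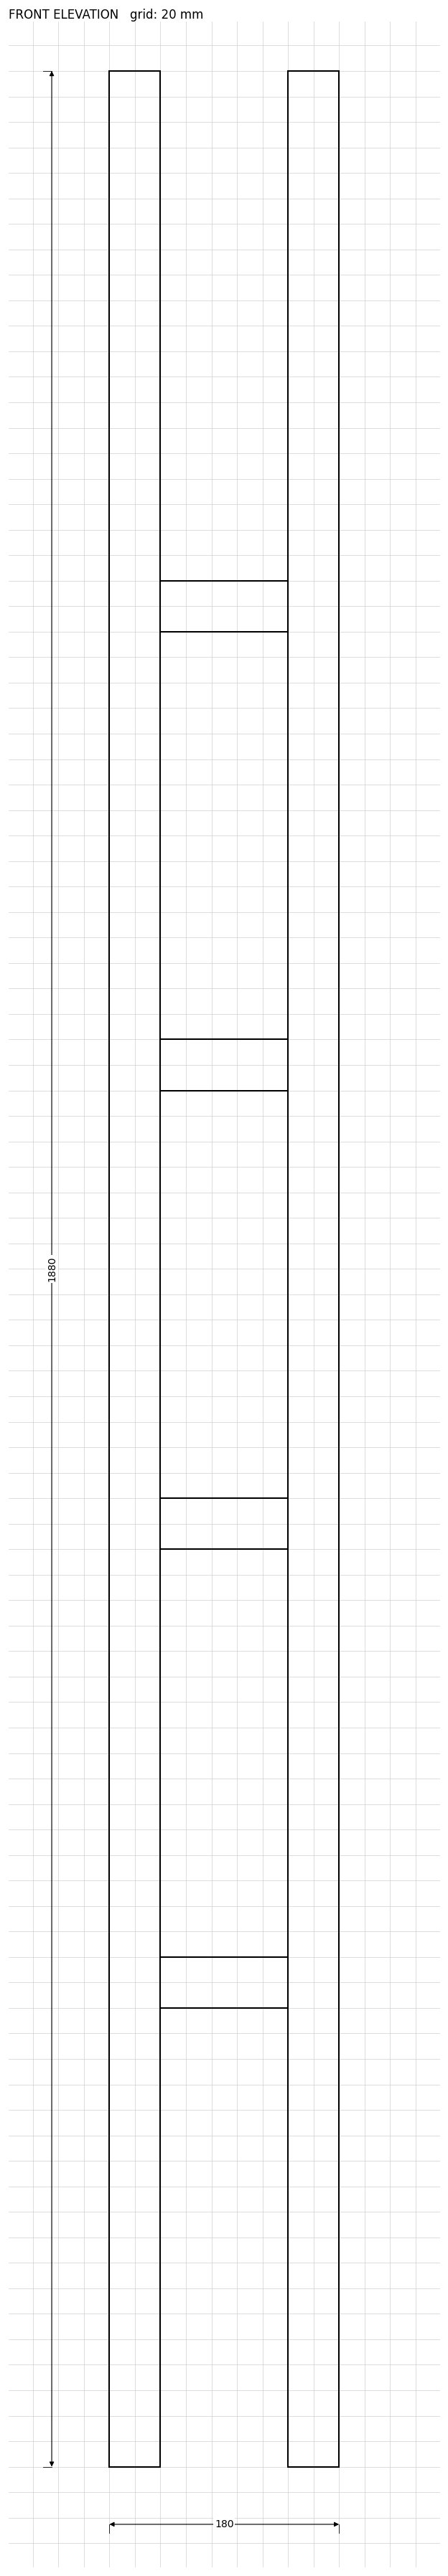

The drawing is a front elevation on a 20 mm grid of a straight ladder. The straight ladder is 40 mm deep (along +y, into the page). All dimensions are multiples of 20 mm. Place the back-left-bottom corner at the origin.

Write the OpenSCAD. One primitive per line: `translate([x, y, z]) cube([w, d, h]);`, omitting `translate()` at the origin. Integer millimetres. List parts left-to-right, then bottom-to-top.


cube([40, 40, 1880]);
translate([40, 0, 360]) cube([100, 40, 40]);
translate([40, 0, 720]) cube([100, 40, 40]);
translate([40, 0, 1080]) cube([100, 40, 40]);
translate([40, 0, 1440]) cube([100, 40, 40]);
translate([140, 0, 0]) cube([40, 40, 1880]);


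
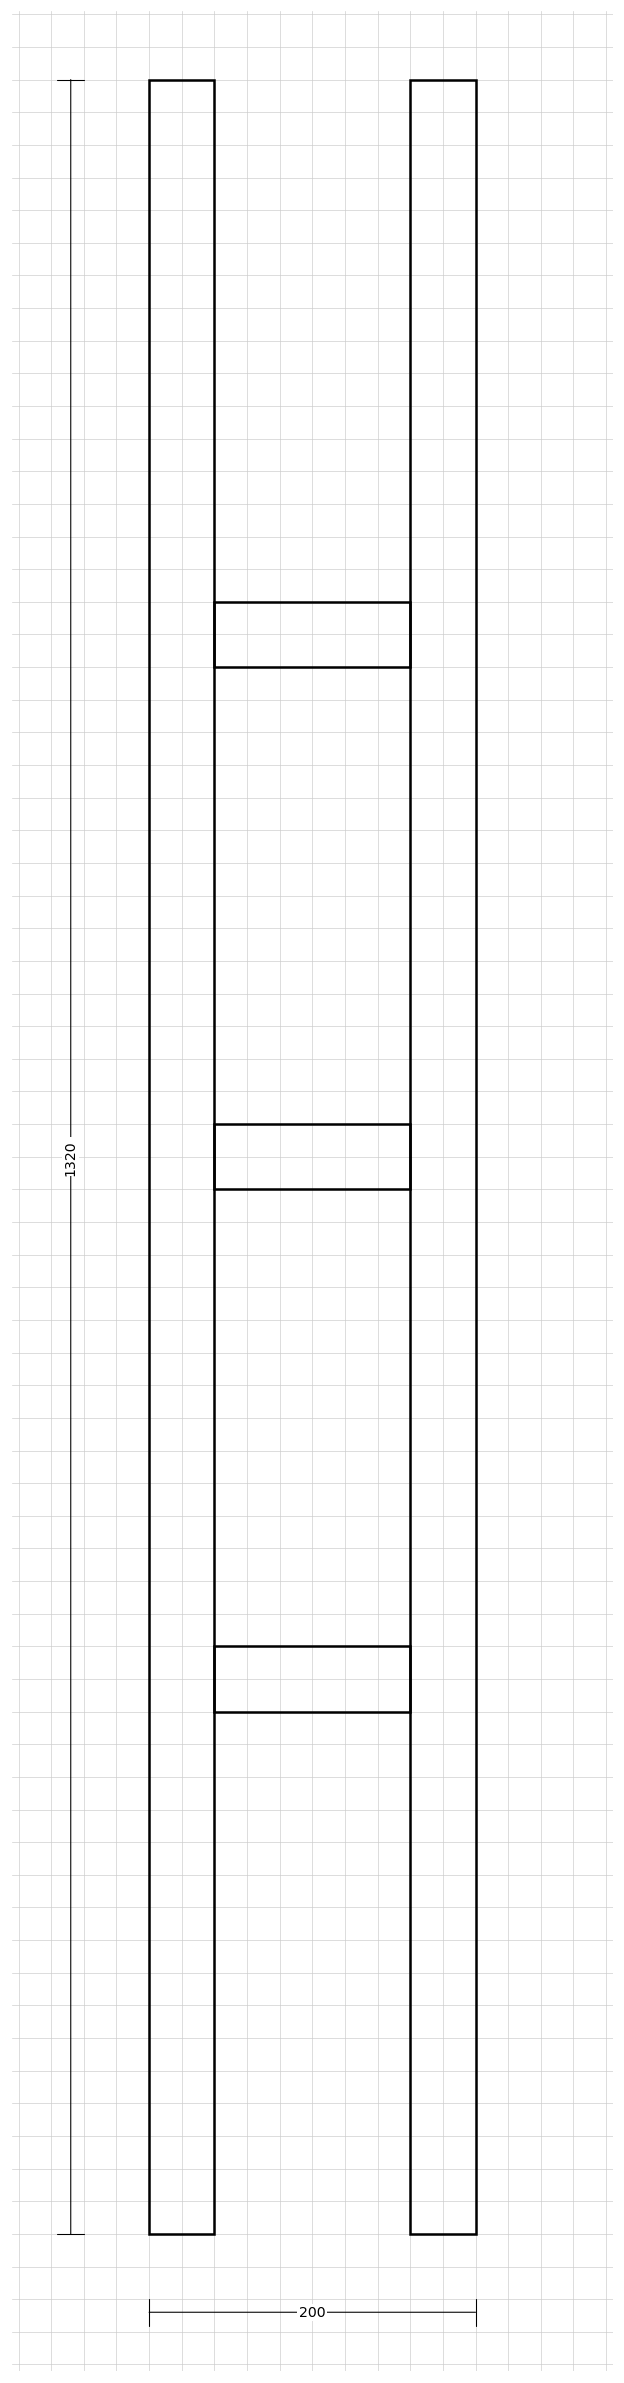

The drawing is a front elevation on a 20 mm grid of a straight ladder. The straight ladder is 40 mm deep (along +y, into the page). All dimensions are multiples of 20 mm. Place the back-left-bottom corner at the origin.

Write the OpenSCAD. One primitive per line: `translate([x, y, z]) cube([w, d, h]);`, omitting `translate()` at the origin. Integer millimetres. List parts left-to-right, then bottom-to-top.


cube([40, 40, 1320]);
translate([40, 0, 320]) cube([120, 40, 40]);
translate([40, 0, 640]) cube([120, 40, 40]);
translate([40, 0, 960]) cube([120, 40, 40]);
translate([160, 0, 0]) cube([40, 40, 1320]);
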